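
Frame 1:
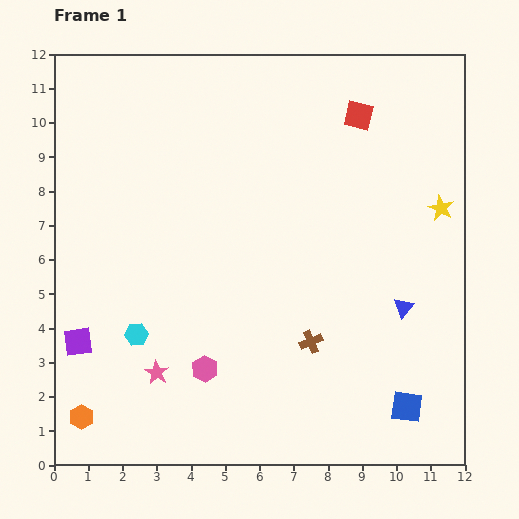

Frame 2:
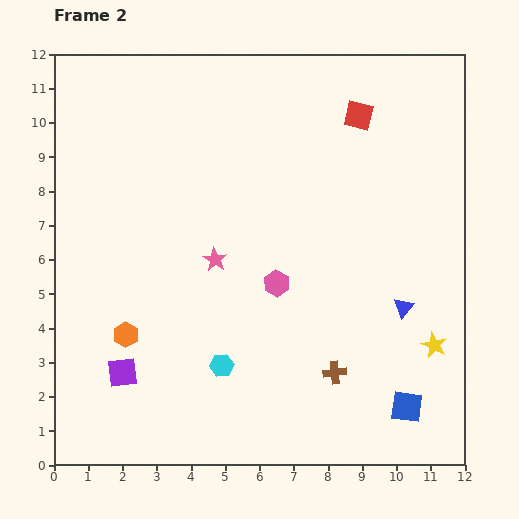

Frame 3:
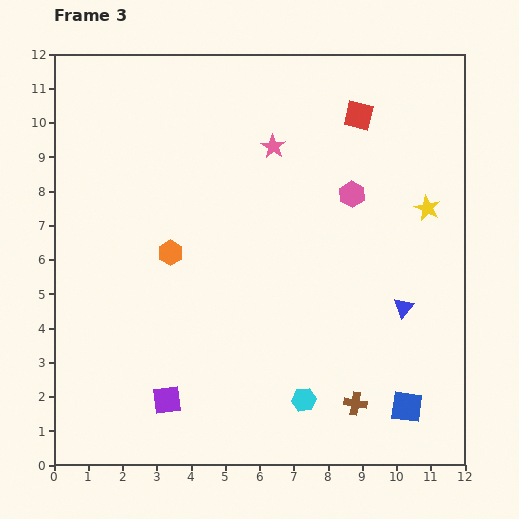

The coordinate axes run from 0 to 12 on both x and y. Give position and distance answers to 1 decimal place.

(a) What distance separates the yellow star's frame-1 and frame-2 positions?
4.0

The yellow star moved from (11.3, 7.5) to (11.1, 3.5), a distance of √(0.2² + 4.0²) ≈ 4.0.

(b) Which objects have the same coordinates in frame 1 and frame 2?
the blue square, the red square, the blue triangle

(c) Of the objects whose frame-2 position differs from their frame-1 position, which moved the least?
the brown cross

(moved 1.1)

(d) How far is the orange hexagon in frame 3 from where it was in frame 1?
5.5

The orange hexagon moved from (0.8, 1.4) to (3.4, 6.2), a distance of √(2.6² + 4.8²) ≈ 5.5.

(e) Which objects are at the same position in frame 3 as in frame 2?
the blue square, the red square, the blue triangle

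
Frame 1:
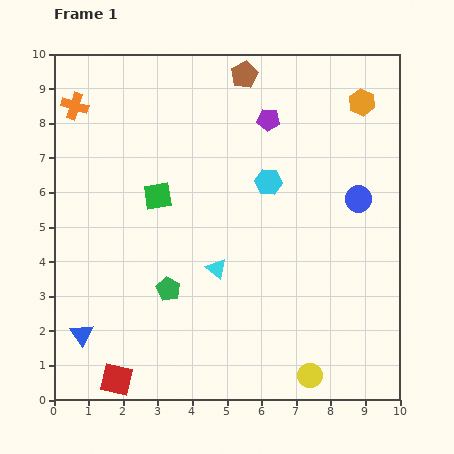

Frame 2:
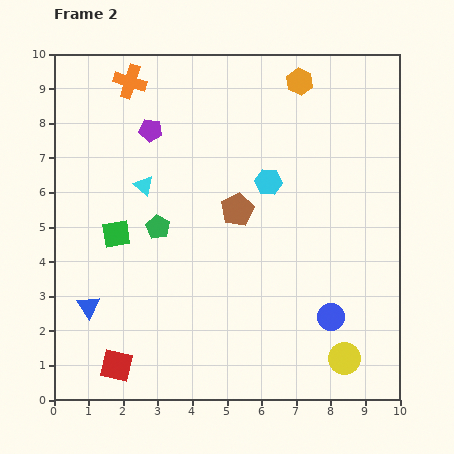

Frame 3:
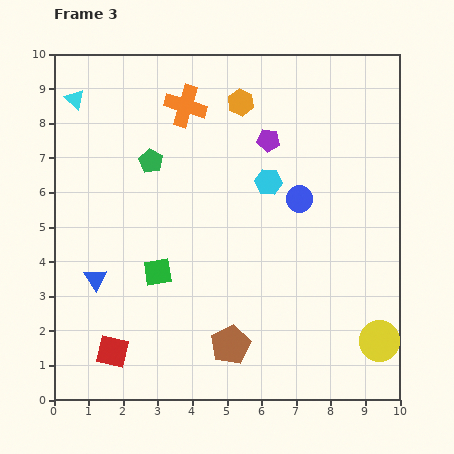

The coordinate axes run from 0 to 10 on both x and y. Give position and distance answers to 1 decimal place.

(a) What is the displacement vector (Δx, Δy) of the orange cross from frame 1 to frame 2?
(1.6, 0.7)

The orange cross was at (0.6, 8.5) in frame 1 and (2.2, 9.2) in frame 2.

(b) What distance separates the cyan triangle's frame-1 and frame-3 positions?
6.4

The cyan triangle moved from (4.7, 3.8) to (0.6, 8.7), a distance of √(4.1² + 4.9²) ≈ 6.4.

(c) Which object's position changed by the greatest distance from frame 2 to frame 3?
the brown pentagon

(moved 3.9; next 3.5)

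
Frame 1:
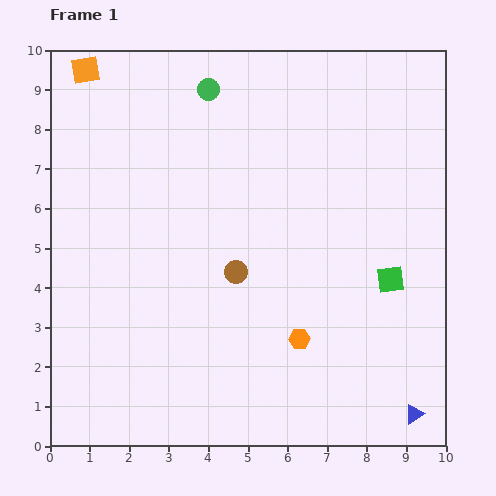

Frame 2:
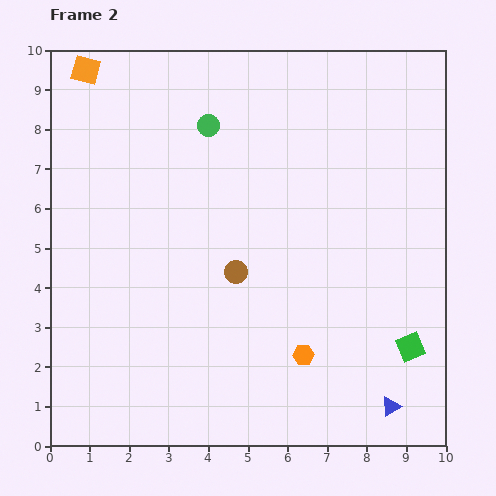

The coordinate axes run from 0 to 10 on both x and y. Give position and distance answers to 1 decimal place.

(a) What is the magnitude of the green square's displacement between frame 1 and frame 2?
1.8

The green square moved from (8.6, 4.2) to (9.1, 2.5), a distance of √(0.5² + 1.7²) ≈ 1.8.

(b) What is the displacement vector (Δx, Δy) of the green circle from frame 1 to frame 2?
(0.0, -0.9)

The green circle was at (4.0, 9.0) in frame 1 and (4.0, 8.1) in frame 2.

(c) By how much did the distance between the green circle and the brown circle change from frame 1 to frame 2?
-0.9

Distance in frame 1: 4.7. Distance in frame 2: 3.8.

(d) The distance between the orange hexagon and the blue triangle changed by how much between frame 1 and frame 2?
-0.9

Distance in frame 1: 3.5. Distance in frame 2: 2.6.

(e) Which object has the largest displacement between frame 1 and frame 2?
the green square

(moved 1.8; next 0.9)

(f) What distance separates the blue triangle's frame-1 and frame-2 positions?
0.6

The blue triangle moved from (9.2, 0.8) to (8.6, 1.0), a distance of √(0.6² + 0.2²) ≈ 0.6.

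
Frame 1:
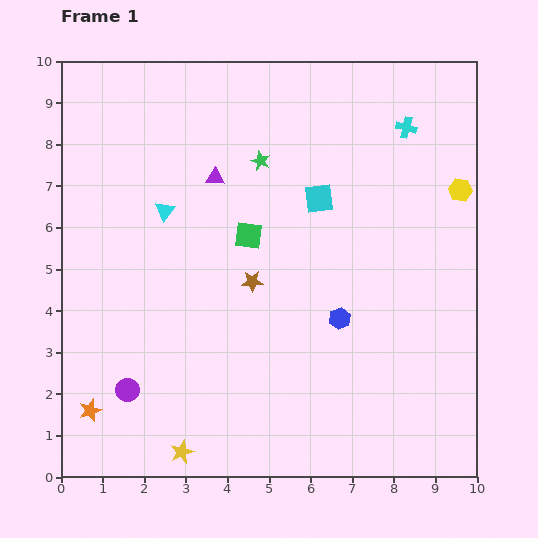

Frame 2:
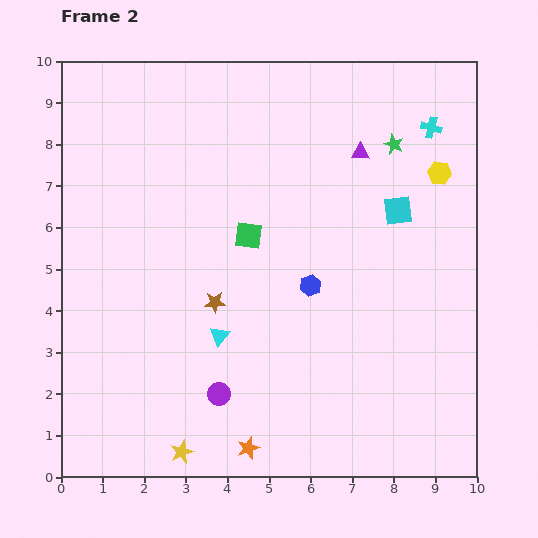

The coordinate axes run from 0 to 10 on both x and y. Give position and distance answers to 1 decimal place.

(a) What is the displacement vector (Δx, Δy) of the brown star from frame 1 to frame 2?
(-0.9, -0.5)

The brown star was at (4.6, 4.7) in frame 1 and (3.7, 4.2) in frame 2.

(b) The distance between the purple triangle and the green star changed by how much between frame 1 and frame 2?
-0.4

Distance in frame 1: 1.2. Distance in frame 2: 0.8.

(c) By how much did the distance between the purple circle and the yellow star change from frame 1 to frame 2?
-0.3

Distance in frame 1: 2.0. Distance in frame 2: 1.7.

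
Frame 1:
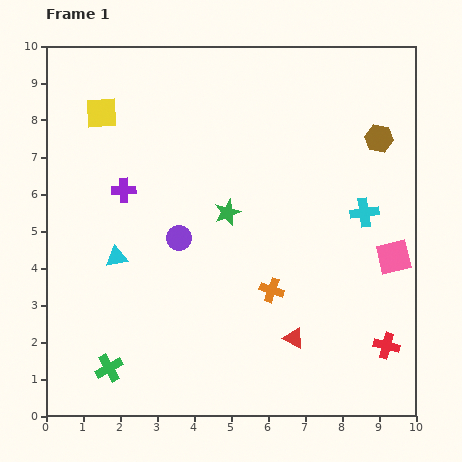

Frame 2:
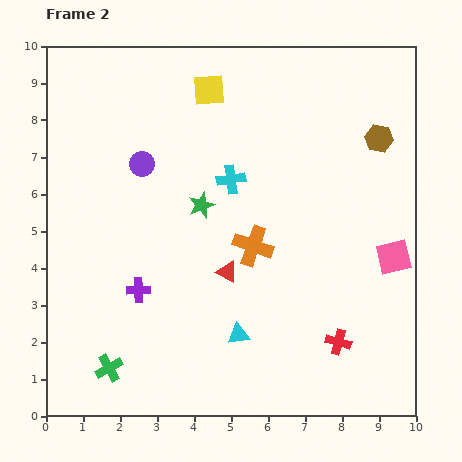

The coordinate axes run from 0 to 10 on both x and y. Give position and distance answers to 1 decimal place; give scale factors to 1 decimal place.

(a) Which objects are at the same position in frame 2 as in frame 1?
the brown hexagon, the green cross, the pink square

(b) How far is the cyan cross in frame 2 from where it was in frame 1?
3.7

The cyan cross moved from (8.6, 5.5) to (5.0, 6.4), a distance of √(3.6² + 0.9²) ≈ 3.7.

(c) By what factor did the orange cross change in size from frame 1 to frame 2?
1.7×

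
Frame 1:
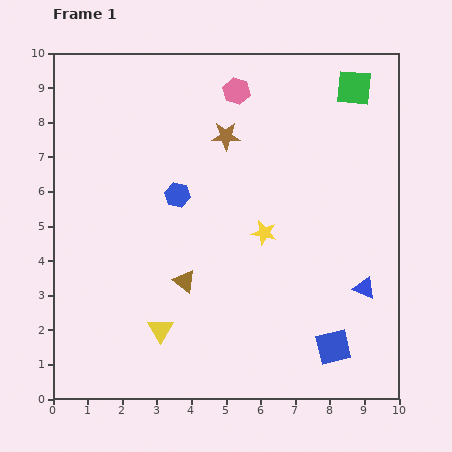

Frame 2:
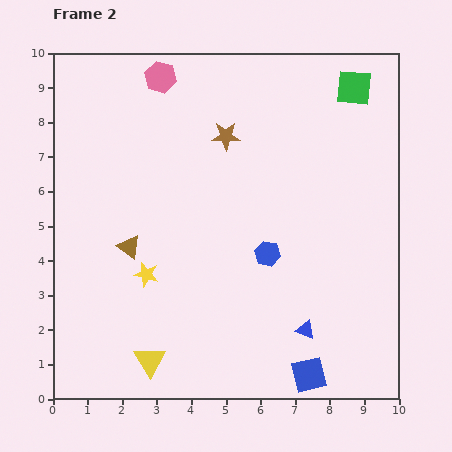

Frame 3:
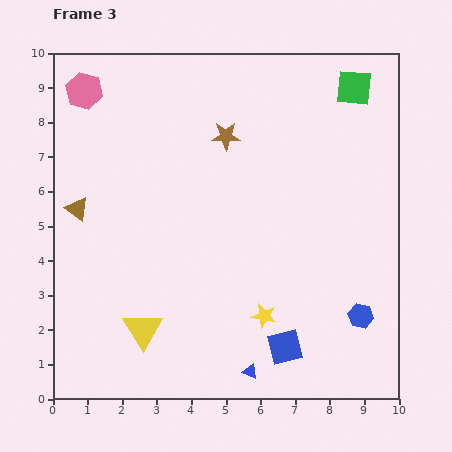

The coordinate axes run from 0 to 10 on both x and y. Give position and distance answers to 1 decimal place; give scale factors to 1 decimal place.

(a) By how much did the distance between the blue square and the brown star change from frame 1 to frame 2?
+0.5

Distance in frame 1: 6.8. Distance in frame 2: 7.3.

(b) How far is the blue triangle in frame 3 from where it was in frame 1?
4.1

The blue triangle moved from (9.0, 3.2) to (5.7, 0.8), a distance of √(3.3² + 2.4²) ≈ 4.1.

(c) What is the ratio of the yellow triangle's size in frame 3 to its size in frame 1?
1.5×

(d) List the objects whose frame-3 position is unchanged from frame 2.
the green square, the brown star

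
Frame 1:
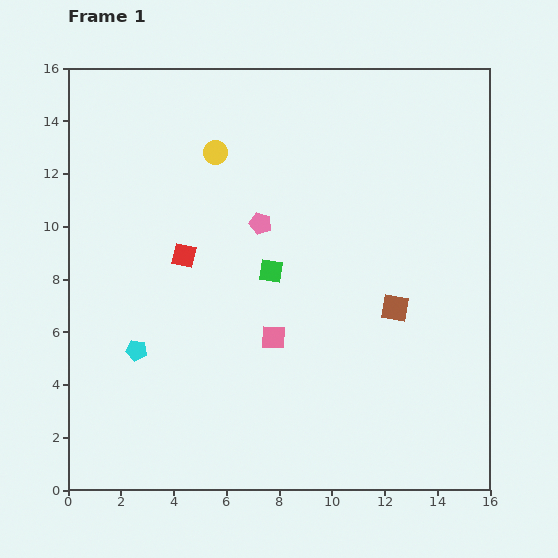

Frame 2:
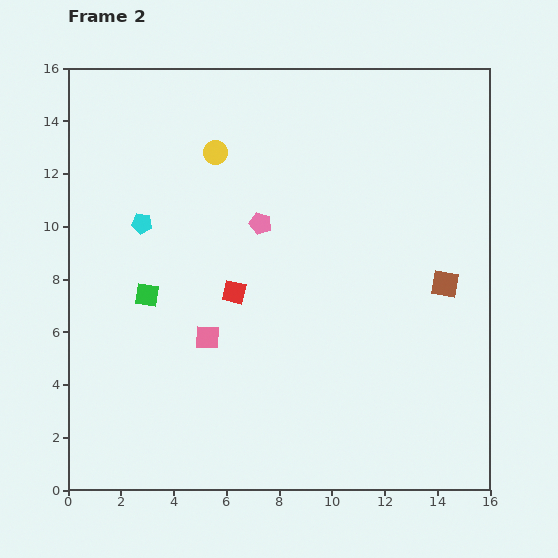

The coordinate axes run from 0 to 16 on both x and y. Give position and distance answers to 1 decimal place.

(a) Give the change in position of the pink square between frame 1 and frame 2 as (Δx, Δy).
(-2.5, 0.0)

The pink square was at (7.8, 5.8) in frame 1 and (5.3, 5.8) in frame 2.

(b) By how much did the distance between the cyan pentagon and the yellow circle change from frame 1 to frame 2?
-4.2

Distance in frame 1: 8.1. Distance in frame 2: 3.9.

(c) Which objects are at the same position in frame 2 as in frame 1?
the yellow circle, the pink pentagon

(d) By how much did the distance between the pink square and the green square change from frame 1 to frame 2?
+0.3

Distance in frame 1: 2.5. Distance in frame 2: 2.8.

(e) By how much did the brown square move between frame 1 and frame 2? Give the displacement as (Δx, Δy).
(1.9, 0.9)

The brown square was at (12.4, 6.9) in frame 1 and (14.3, 7.8) in frame 2.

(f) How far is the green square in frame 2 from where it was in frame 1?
4.8

The green square moved from (7.7, 8.3) to (3.0, 7.4), a distance of √(4.7² + 0.9²) ≈ 4.8.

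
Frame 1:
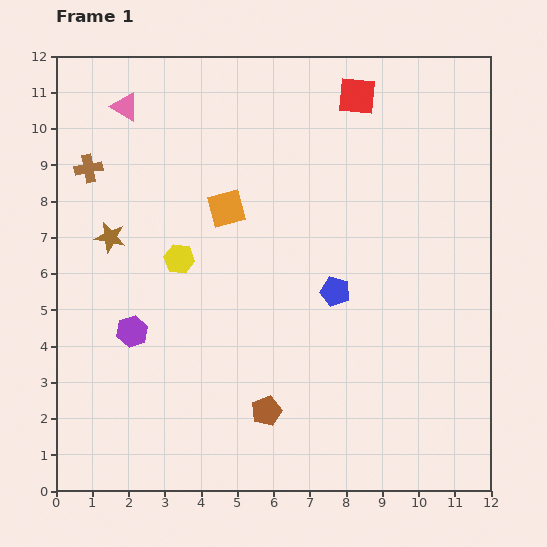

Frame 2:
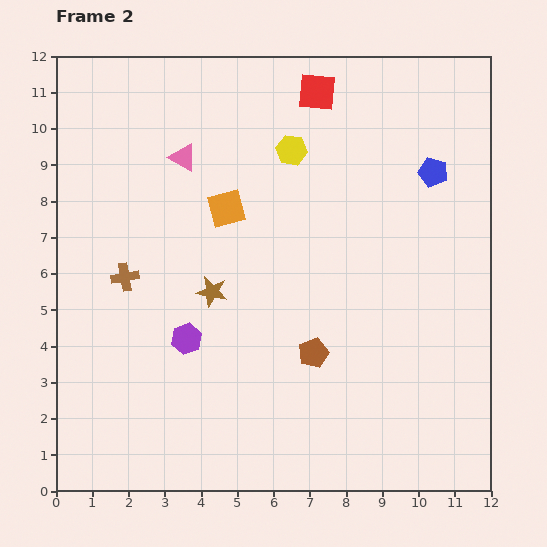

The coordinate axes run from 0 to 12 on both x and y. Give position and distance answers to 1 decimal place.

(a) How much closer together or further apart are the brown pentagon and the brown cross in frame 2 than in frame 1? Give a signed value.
-2.7

Distance in frame 1: 8.3. Distance in frame 2: 5.6.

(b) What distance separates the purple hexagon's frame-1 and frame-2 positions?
1.5

The purple hexagon moved from (2.1, 4.4) to (3.6, 4.2), a distance of √(1.5² + 0.2²) ≈ 1.5.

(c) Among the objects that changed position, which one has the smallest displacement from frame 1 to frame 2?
the red square

(moved 1.1)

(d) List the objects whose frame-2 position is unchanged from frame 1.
the orange square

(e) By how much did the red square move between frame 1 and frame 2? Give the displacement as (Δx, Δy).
(-1.1, 0.1)

The red square was at (8.3, 10.9) in frame 1 and (7.2, 11.0) in frame 2.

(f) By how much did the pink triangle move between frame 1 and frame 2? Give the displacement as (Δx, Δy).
(1.6, -1.4)

The pink triangle was at (1.9, 10.6) in frame 1 and (3.5, 9.2) in frame 2.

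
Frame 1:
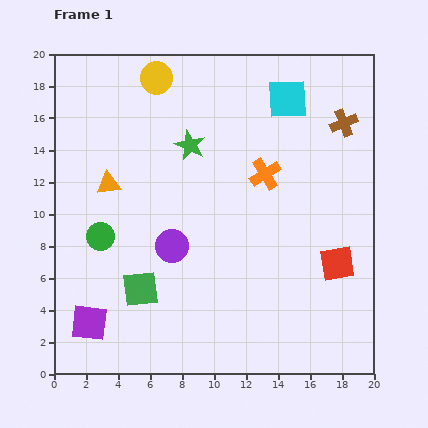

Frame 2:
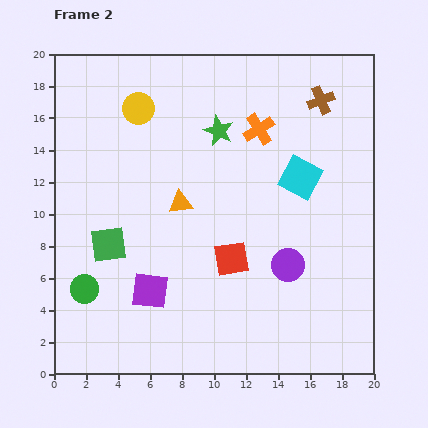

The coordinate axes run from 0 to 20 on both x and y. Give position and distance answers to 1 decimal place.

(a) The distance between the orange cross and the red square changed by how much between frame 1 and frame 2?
+1.1

Distance in frame 1: 7.2. Distance in frame 2: 8.3.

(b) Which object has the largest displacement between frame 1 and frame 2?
the purple circle

(moved 7.3; next 6.6)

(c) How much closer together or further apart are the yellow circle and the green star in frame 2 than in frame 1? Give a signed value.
+0.5

Distance in frame 1: 4.7. Distance in frame 2: 5.2.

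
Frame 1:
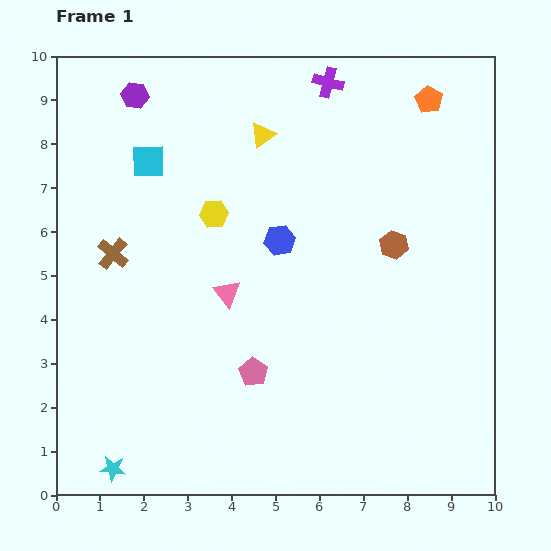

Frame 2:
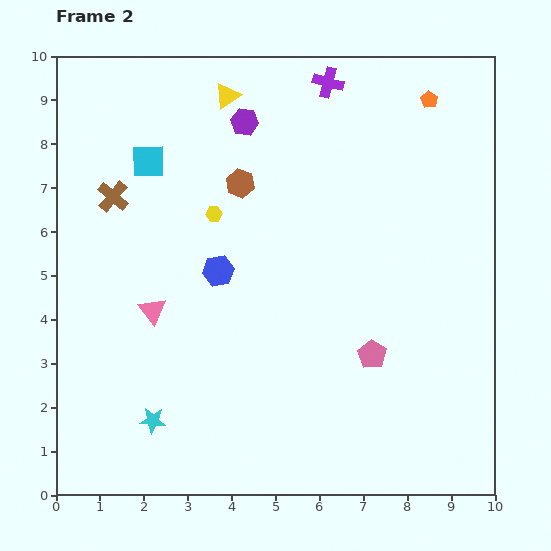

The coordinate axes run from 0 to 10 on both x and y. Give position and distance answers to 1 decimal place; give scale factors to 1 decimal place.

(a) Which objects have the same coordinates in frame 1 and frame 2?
the yellow hexagon, the orange pentagon, the cyan square, the purple cross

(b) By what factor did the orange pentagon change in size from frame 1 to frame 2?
0.6×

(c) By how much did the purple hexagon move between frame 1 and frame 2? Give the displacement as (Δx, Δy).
(2.5, -0.6)

The purple hexagon was at (1.8, 9.1) in frame 1 and (4.3, 8.5) in frame 2.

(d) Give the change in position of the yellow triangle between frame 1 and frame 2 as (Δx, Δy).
(-0.8, 0.9)

The yellow triangle was at (4.7, 8.2) in frame 1 and (3.9, 9.1) in frame 2.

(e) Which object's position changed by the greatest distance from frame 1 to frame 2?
the brown hexagon

(moved 3.8; next 2.7)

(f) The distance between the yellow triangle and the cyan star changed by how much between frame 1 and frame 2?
-0.7

Distance in frame 1: 8.3. Distance in frame 2: 7.6.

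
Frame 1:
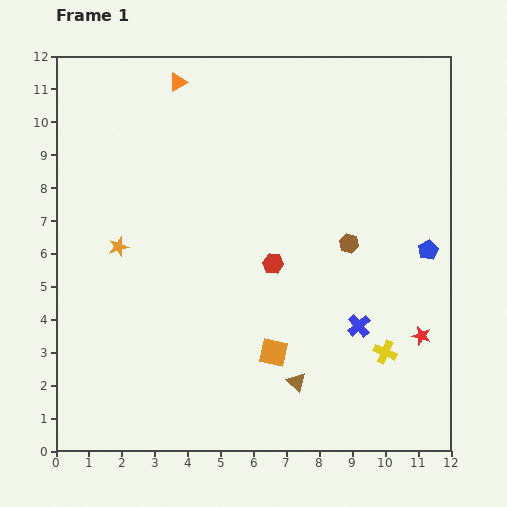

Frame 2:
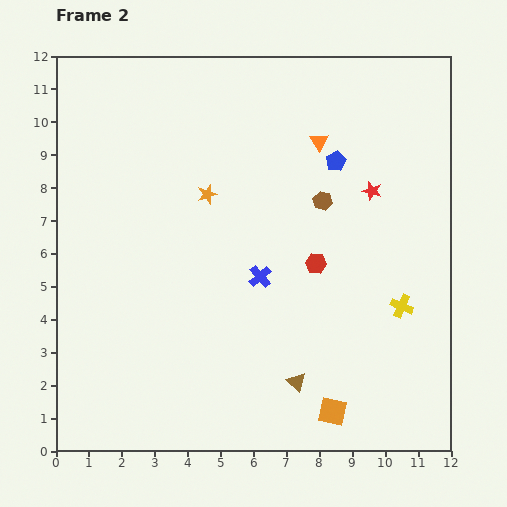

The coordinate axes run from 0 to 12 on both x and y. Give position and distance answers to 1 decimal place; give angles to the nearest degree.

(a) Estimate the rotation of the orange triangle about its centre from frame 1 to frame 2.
32° counter-clockwise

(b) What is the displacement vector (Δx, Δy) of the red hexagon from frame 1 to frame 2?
(1.3, 0.0)

The red hexagon was at (6.6, 5.7) in frame 1 and (7.9, 5.7) in frame 2.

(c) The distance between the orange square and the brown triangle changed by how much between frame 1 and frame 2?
+0.3

Distance in frame 1: 1.1. Distance in frame 2: 1.4.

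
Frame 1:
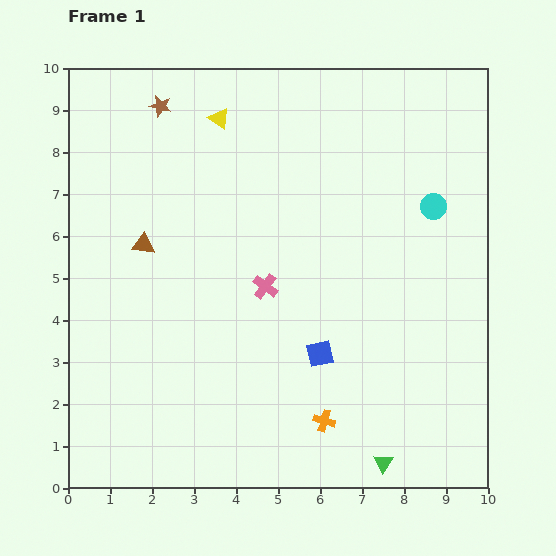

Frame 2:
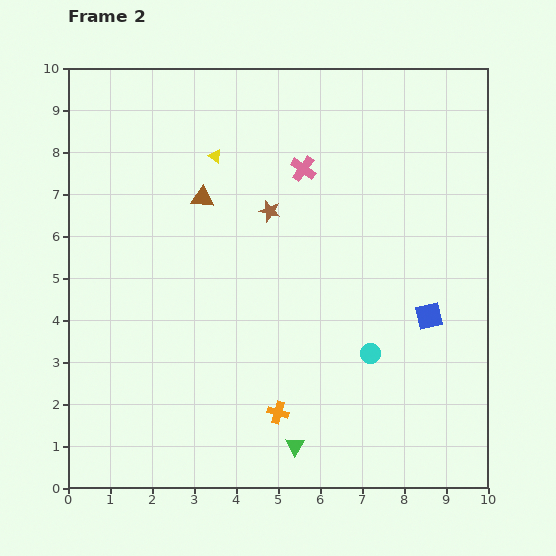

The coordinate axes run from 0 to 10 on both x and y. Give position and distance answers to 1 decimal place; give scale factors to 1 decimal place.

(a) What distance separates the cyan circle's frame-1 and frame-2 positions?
3.8

The cyan circle moved from (8.7, 6.7) to (7.2, 3.2), a distance of √(1.5² + 3.5²) ≈ 3.8.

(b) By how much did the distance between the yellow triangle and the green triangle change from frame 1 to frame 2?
-1.9

Distance in frame 1: 9.1. Distance in frame 2: 7.2.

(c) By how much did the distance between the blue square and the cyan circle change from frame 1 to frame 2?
-2.7

Distance in frame 1: 4.4. Distance in frame 2: 1.7.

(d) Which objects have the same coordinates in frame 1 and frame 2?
none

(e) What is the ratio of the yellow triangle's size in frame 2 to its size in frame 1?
0.6×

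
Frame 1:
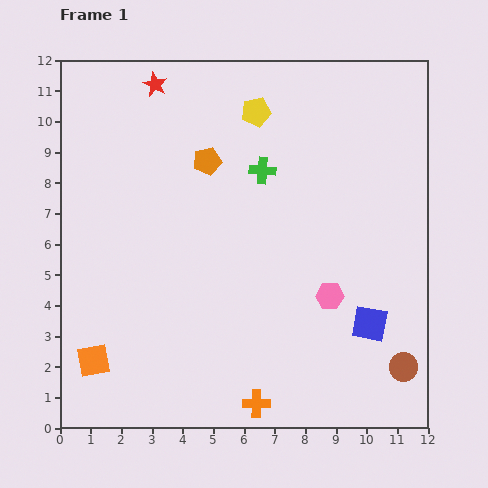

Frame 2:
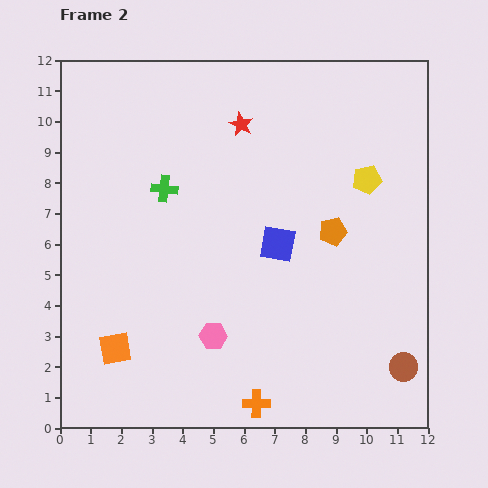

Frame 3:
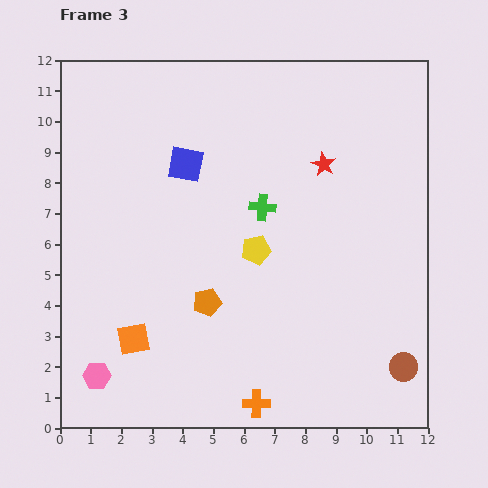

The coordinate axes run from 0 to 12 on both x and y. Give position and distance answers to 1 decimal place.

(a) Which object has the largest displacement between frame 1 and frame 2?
the orange pentagon

(moved 4.7; next 4.2)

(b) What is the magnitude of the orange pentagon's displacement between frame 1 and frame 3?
4.6

The orange pentagon moved from (4.8, 8.7) to (4.8, 4.1), a distance of √(0.0² + 4.6²) ≈ 4.6.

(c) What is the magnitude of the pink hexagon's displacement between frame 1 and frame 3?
8.0

The pink hexagon moved from (8.8, 4.3) to (1.2, 1.7), a distance of √(7.6² + 2.6²) ≈ 8.0.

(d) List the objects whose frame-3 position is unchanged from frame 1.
the brown circle, the orange cross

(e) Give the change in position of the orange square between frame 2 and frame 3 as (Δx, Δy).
(0.6, 0.3)

The orange square was at (1.8, 2.6) in frame 2 and (2.4, 2.9) in frame 3.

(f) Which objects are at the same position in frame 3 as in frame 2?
the brown circle, the orange cross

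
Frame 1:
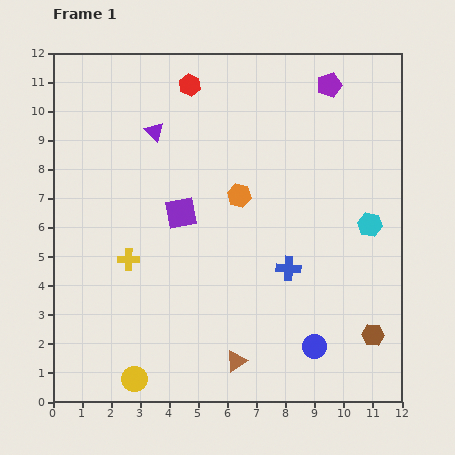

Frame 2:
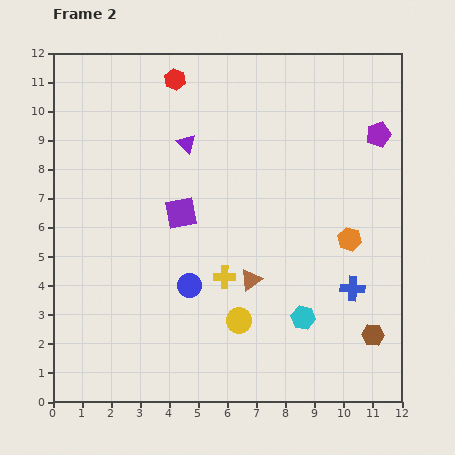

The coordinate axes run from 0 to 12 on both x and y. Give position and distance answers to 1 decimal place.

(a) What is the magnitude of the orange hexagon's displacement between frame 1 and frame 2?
4.1

The orange hexagon moved from (6.4, 7.1) to (10.2, 5.6), a distance of √(3.8² + 1.5²) ≈ 4.1.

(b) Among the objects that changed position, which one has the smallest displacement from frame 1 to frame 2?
the red hexagon

(moved 0.5)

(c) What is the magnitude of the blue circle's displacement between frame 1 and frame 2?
4.8

The blue circle moved from (9.0, 1.9) to (4.7, 4.0), a distance of √(4.3² + 2.1²) ≈ 4.8.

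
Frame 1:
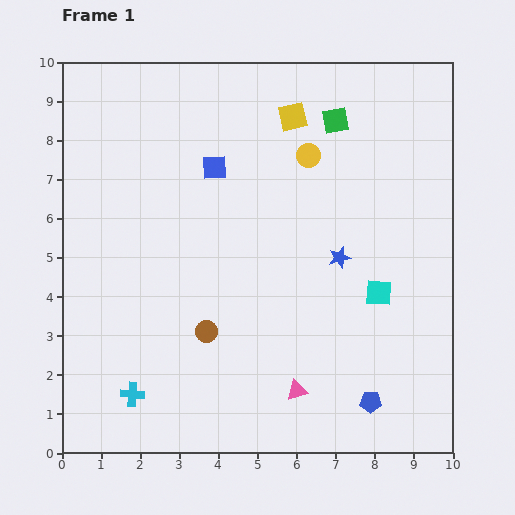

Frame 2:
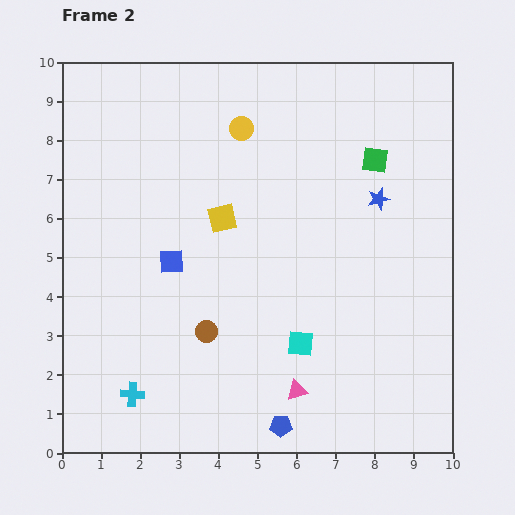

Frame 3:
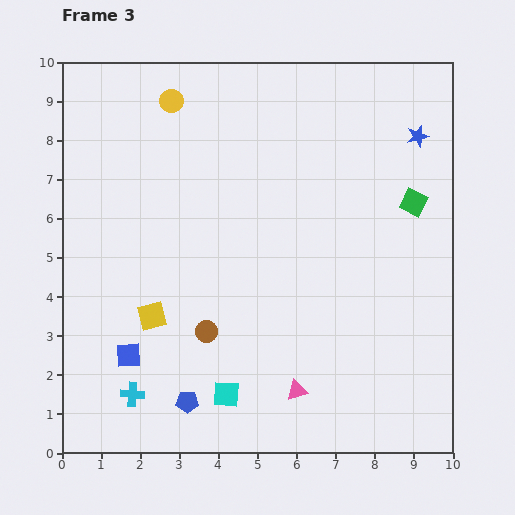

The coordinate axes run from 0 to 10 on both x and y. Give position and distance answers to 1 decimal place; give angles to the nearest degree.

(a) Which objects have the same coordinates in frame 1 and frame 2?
the brown circle, the cyan cross, the pink triangle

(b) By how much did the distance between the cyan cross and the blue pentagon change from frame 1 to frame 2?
-2.2

Distance in frame 1: 6.1. Distance in frame 2: 3.9.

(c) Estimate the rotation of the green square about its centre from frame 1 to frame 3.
36° clockwise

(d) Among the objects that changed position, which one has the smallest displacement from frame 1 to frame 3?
the green square

(moved 2.9)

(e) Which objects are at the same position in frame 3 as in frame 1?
the brown circle, the cyan cross, the pink triangle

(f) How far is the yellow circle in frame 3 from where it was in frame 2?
1.9

The yellow circle moved from (4.6, 8.3) to (2.8, 9.0), a distance of √(1.8² + 0.7²) ≈ 1.9.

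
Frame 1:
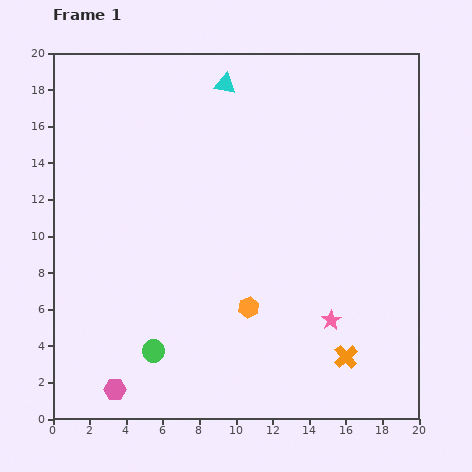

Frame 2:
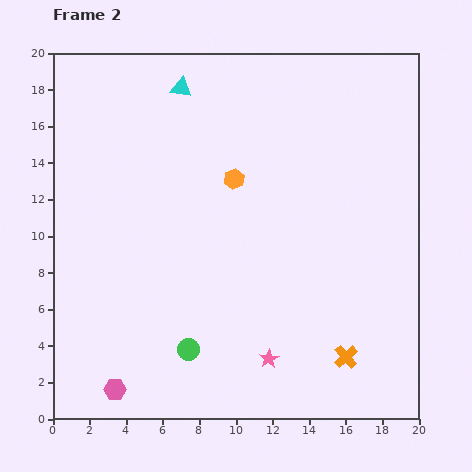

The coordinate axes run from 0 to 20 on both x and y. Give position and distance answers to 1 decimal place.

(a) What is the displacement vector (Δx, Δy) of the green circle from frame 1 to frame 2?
(1.9, 0.1)

The green circle was at (5.5, 3.7) in frame 1 and (7.4, 3.8) in frame 2.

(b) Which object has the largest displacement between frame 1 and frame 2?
the orange hexagon

(moved 7.0; next 4.0)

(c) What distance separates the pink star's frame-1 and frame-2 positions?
4.0

The pink star moved from (15.2, 5.4) to (11.8, 3.3), a distance of √(3.4² + 2.1²) ≈ 4.0.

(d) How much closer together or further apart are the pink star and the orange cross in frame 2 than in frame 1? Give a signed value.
+2.0

Distance in frame 1: 2.2. Distance in frame 2: 4.2.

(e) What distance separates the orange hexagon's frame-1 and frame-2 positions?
7.0

The orange hexagon moved from (10.7, 6.1) to (9.9, 13.1), a distance of √(0.8² + 7.0²) ≈ 7.0.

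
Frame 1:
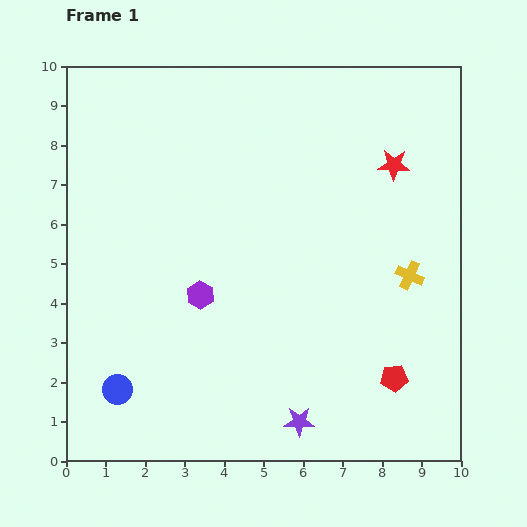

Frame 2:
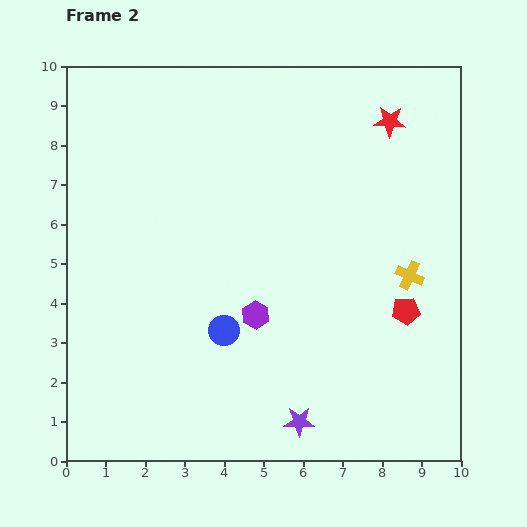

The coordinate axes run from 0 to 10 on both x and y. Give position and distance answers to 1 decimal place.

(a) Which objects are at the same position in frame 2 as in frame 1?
the purple star, the yellow cross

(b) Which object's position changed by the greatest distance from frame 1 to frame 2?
the blue circle

(moved 3.1; next 1.7)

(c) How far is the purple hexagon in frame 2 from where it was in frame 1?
1.5

The purple hexagon moved from (3.4, 4.2) to (4.8, 3.7), a distance of √(1.4² + 0.5²) ≈ 1.5.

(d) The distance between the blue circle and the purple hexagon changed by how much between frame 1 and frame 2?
-2.3

Distance in frame 1: 3.2. Distance in frame 2: 0.9.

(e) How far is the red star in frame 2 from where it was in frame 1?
1.1

The red star moved from (8.3, 7.5) to (8.2, 8.6), a distance of √(0.1² + 1.1²) ≈ 1.1.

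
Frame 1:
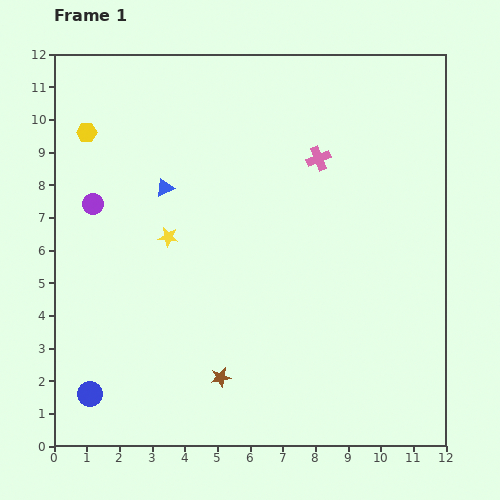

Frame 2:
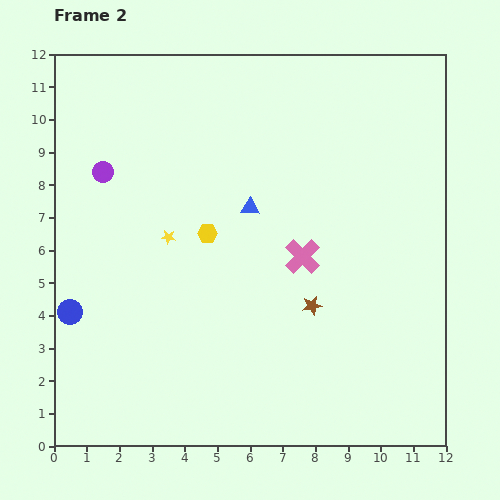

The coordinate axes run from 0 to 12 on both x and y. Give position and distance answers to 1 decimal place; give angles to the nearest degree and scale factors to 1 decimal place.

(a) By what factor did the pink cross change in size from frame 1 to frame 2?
1.5×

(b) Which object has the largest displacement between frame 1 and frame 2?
the yellow hexagon

(moved 4.8; next 3.6)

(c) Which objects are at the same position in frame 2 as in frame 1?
the yellow star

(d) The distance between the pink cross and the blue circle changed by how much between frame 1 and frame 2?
-2.7

Distance in frame 1: 10.0. Distance in frame 2: 7.3.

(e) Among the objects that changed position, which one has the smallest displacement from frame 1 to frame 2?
the purple circle

(moved 1.0)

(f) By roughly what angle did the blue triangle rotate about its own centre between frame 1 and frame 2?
27° clockwise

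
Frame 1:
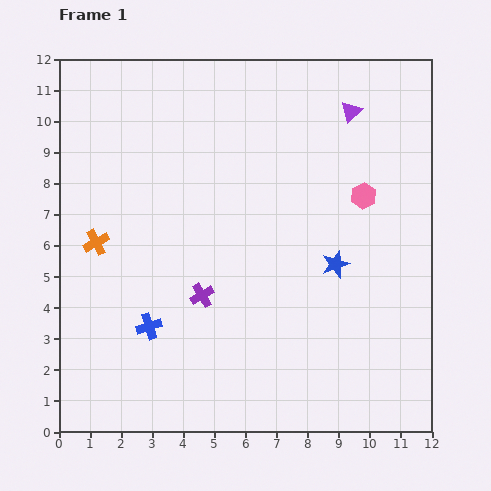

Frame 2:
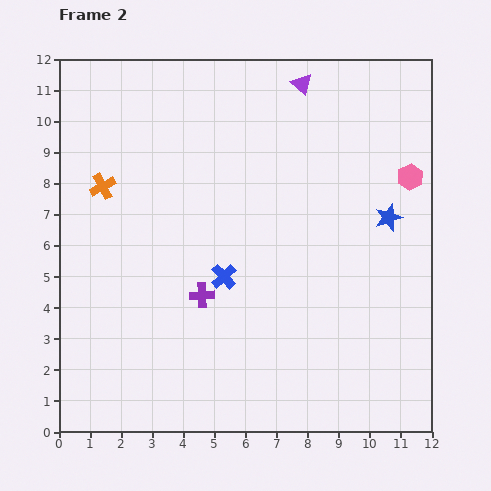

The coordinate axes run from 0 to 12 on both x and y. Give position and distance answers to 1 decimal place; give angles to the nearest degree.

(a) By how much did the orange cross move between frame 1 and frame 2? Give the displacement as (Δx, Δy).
(0.2, 1.8)

The orange cross was at (1.2, 6.1) in frame 1 and (1.4, 7.9) in frame 2.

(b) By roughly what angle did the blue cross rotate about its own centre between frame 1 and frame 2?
24° counter-clockwise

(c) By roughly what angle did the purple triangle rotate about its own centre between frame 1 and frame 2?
33° counter-clockwise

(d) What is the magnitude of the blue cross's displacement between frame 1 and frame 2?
2.9

The blue cross moved from (2.9, 3.4) to (5.3, 5.0), a distance of √(2.4² + 1.6²) ≈ 2.9.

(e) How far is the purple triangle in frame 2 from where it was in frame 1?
1.8

The purple triangle moved from (9.4, 10.3) to (7.8, 11.2), a distance of √(1.6² + 0.9²) ≈ 1.8.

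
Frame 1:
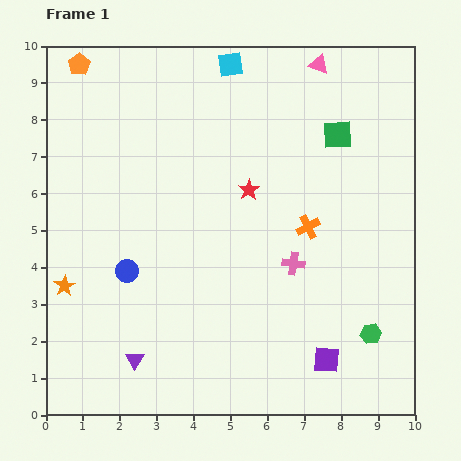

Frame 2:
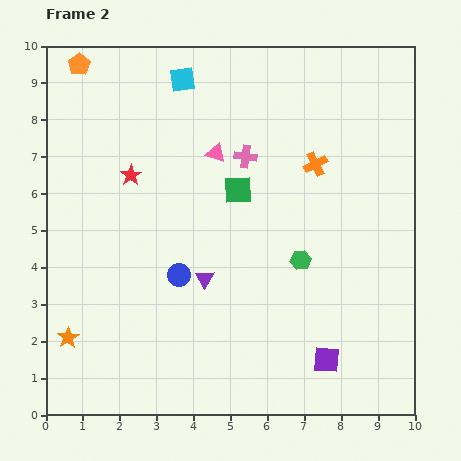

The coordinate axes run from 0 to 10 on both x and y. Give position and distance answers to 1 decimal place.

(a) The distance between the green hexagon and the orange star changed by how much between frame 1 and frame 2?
-1.8

Distance in frame 1: 8.4. Distance in frame 2: 6.6.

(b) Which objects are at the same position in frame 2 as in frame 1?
the purple square, the orange pentagon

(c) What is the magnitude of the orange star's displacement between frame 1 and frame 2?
1.4

The orange star moved from (0.5, 3.5) to (0.6, 2.1), a distance of √(0.1² + 1.4²) ≈ 1.4.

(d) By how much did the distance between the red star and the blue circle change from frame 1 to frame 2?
-1.0

Distance in frame 1: 4.0. Distance in frame 2: 3.0.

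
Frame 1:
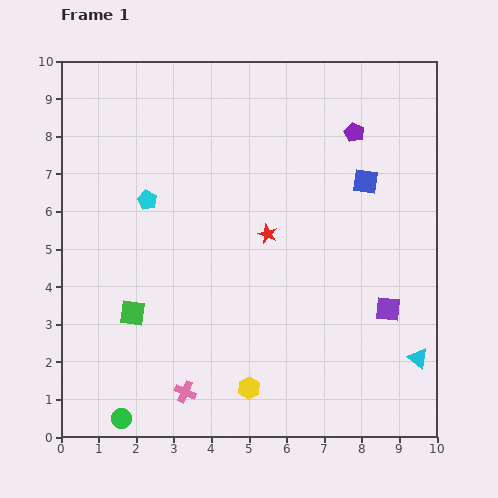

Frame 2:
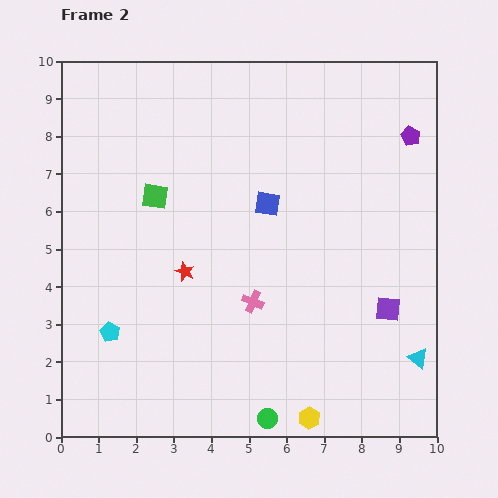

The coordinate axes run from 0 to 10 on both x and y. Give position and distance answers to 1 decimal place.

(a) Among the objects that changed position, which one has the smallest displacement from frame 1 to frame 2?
the purple pentagon

(moved 1.5)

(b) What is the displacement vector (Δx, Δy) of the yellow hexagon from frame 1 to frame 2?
(1.6, -0.8)

The yellow hexagon was at (5.0, 1.3) in frame 1 and (6.6, 0.5) in frame 2.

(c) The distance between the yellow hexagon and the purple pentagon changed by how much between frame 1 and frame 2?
+0.6

Distance in frame 1: 7.4. Distance in frame 2: 8.0.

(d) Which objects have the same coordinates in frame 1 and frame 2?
the cyan triangle, the purple square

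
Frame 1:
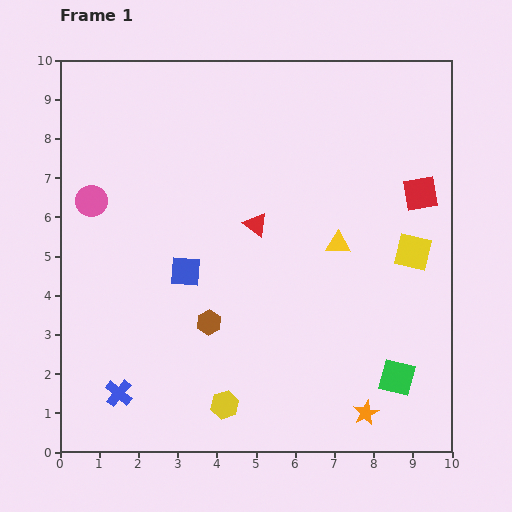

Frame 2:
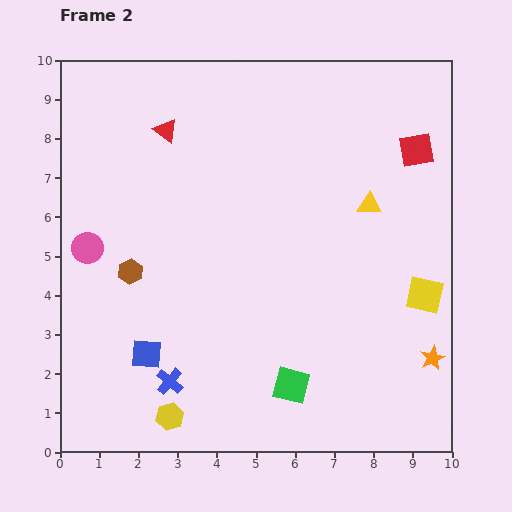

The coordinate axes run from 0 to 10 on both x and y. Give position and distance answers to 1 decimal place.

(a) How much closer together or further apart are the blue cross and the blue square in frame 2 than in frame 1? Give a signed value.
-2.6

Distance in frame 1: 3.5. Distance in frame 2: 0.9.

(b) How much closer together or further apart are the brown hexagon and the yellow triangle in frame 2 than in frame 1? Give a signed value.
+2.4

Distance in frame 1: 3.9. Distance in frame 2: 6.3.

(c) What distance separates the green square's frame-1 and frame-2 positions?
2.7

The green square moved from (8.6, 1.9) to (5.9, 1.7), a distance of √(2.7² + 0.2²) ≈ 2.7.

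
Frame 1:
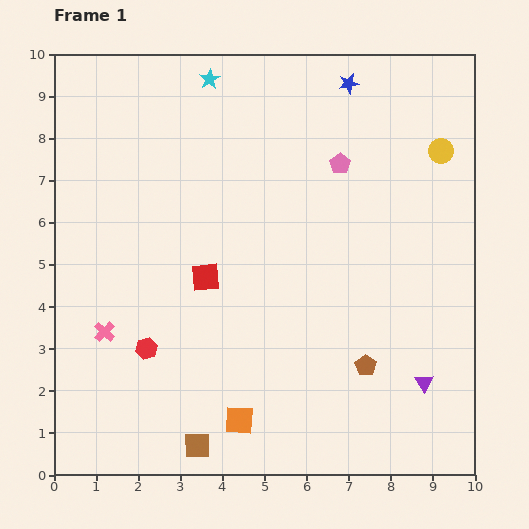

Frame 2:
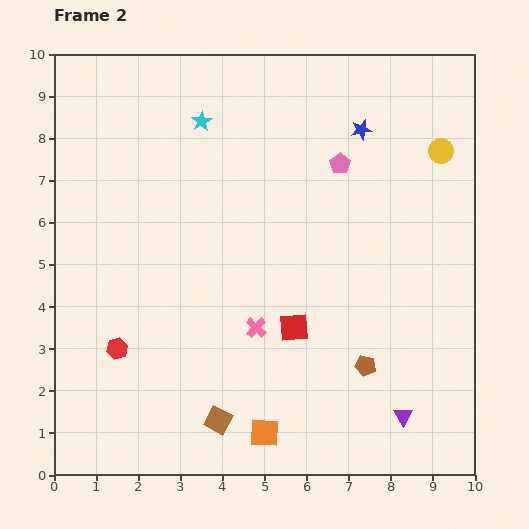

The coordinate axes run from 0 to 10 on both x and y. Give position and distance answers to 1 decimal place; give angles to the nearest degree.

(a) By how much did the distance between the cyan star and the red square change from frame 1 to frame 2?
+0.7

Distance in frame 1: 4.7. Distance in frame 2: 5.4.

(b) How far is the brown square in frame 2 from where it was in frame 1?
0.8

The brown square moved from (3.4, 0.7) to (3.9, 1.3), a distance of √(0.5² + 0.6²) ≈ 0.8.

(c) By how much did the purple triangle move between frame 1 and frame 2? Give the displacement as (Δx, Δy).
(-0.5, -0.8)

The purple triangle was at (8.8, 2.2) in frame 1 and (8.3, 1.4) in frame 2.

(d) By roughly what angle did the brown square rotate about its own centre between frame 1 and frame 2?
29° clockwise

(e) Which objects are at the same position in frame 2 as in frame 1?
the yellow circle, the pink pentagon, the brown pentagon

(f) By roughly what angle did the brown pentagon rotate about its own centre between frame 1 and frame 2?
23° counter-clockwise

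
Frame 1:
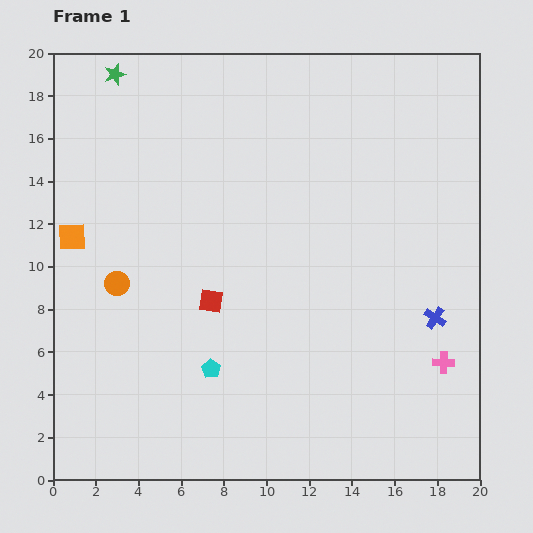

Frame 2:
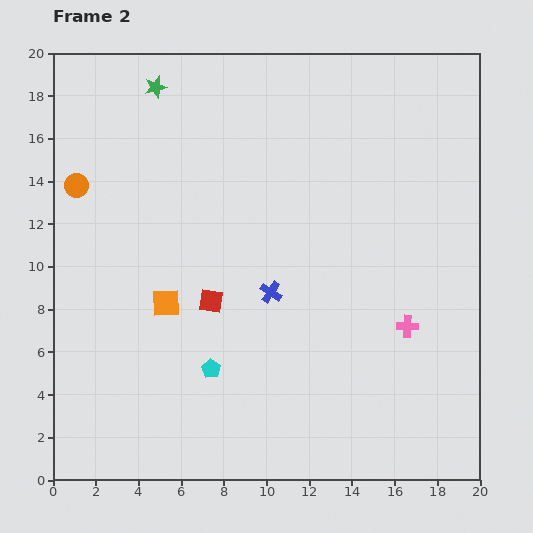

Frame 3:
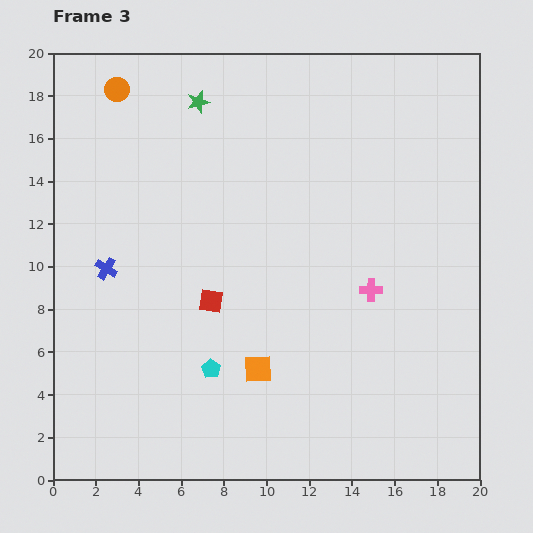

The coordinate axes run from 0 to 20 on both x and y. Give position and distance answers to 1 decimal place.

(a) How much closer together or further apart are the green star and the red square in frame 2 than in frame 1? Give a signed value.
-1.2

Distance in frame 1: 11.5. Distance in frame 2: 10.3.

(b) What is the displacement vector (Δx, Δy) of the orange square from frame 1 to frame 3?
(8.7, -6.2)

The orange square was at (0.9, 11.4) in frame 1 and (9.6, 5.2) in frame 3.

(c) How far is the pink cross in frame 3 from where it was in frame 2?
2.4

The pink cross moved from (16.6, 7.2) to (14.9, 8.9), a distance of √(1.7² + 1.7²) ≈ 2.4.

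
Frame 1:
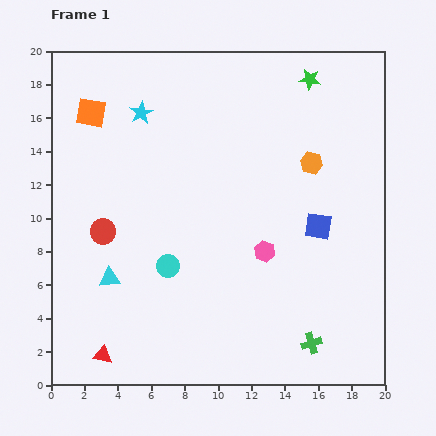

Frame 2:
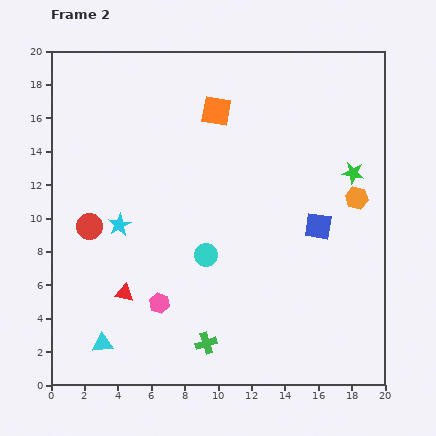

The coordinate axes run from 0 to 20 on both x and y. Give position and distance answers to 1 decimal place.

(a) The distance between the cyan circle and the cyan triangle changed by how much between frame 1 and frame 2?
+4.6

Distance in frame 1: 3.6. Distance in frame 2: 8.2.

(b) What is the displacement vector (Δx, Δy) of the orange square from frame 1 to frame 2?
(7.5, 0.1)

The orange square was at (2.4, 16.3) in frame 1 and (9.9, 16.4) in frame 2.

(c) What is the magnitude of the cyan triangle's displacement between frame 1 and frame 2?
3.9

The cyan triangle moved from (3.5, 6.4) to (3.1, 2.5), a distance of √(0.4² + 3.9²) ≈ 3.9.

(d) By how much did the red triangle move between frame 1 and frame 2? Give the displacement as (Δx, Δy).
(1.3, 3.7)

The red triangle was at (3.1, 1.8) in frame 1 and (4.4, 5.5) in frame 2.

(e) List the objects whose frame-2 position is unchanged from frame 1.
the blue square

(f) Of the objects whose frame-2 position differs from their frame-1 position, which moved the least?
the red circle

(moved 0.9)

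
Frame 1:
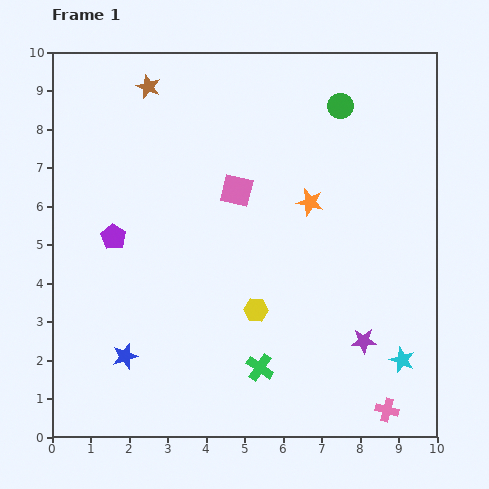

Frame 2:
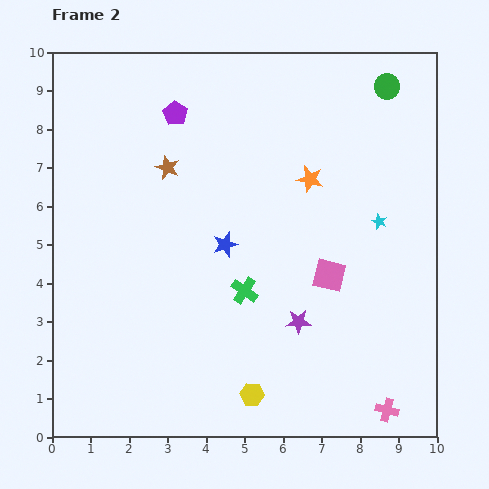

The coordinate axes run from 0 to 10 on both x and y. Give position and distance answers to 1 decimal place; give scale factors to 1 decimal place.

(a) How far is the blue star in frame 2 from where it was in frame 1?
3.9

The blue star moved from (1.9, 2.1) to (4.5, 5.0), a distance of √(2.6² + 2.9²) ≈ 3.9.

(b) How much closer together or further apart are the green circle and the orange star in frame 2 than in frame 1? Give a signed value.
+0.5

Distance in frame 1: 2.6. Distance in frame 2: 3.1.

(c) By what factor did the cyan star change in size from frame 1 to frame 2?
0.6×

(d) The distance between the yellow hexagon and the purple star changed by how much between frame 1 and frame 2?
-0.7

Distance in frame 1: 2.9. Distance in frame 2: 2.2.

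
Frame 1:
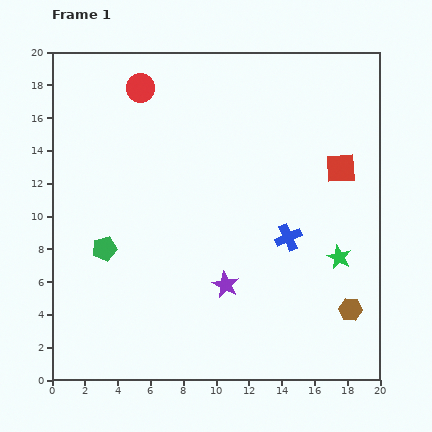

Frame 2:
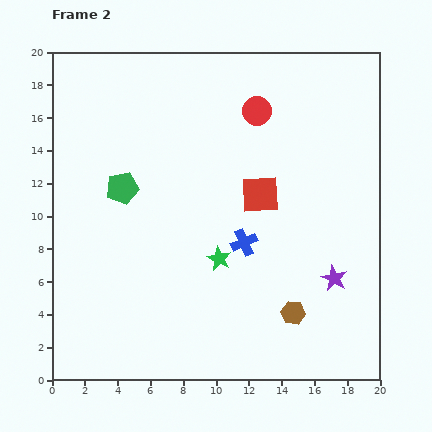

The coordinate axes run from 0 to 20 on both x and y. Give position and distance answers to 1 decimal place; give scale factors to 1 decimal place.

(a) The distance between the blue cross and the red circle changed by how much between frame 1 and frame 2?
-4.8

Distance in frame 1: 12.8. Distance in frame 2: 8.0.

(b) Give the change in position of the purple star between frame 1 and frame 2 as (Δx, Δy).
(6.6, 0.4)

The purple star was at (10.6, 5.8) in frame 1 and (17.2, 6.2) in frame 2.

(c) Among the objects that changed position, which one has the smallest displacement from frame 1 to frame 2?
the blue cross

(moved 2.7)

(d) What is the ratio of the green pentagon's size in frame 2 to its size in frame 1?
1.3×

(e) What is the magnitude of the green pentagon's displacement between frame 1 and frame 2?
3.9

The green pentagon moved from (3.2, 8.0) to (4.3, 11.7), a distance of √(1.1² + 3.7²) ≈ 3.9.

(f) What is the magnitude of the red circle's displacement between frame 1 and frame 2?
7.2

The red circle moved from (5.4, 17.8) to (12.5, 16.4), a distance of √(7.1² + 1.4²) ≈ 7.2.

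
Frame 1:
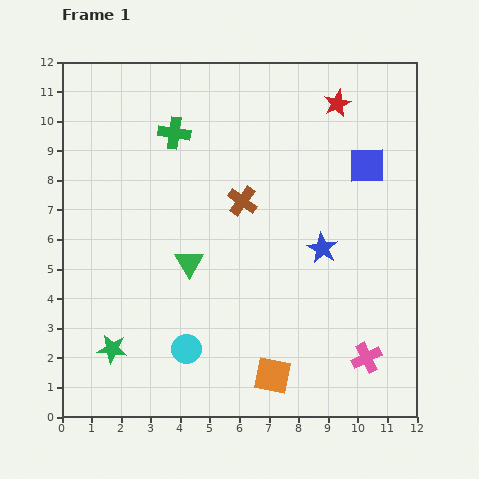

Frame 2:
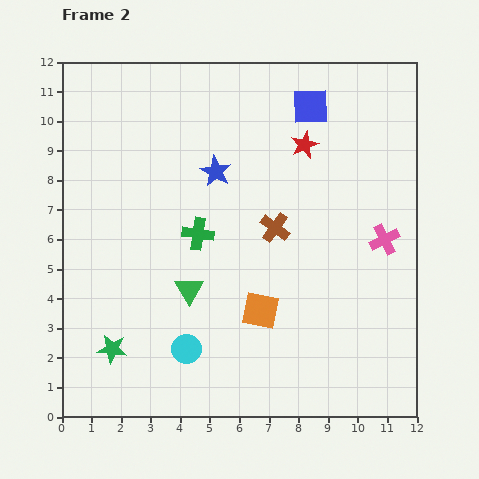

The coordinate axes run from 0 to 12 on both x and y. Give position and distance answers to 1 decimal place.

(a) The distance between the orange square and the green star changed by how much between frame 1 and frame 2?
-0.3

Distance in frame 1: 5.5. Distance in frame 2: 5.2.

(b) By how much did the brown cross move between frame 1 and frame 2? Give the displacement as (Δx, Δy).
(1.1, -0.9)

The brown cross was at (6.1, 7.3) in frame 1 and (7.2, 6.4) in frame 2.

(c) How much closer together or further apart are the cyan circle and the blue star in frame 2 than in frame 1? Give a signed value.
+0.4

Distance in frame 1: 5.7. Distance in frame 2: 6.1.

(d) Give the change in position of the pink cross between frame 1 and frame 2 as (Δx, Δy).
(0.6, 4.0)

The pink cross was at (10.3, 2.0) in frame 1 and (10.9, 6.0) in frame 2.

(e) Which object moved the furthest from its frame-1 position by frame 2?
the blue star

(moved 4.4; next 4.0)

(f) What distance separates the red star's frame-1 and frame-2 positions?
1.8

The red star moved from (9.3, 10.6) to (8.2, 9.2), a distance of √(1.1² + 1.4²) ≈ 1.8.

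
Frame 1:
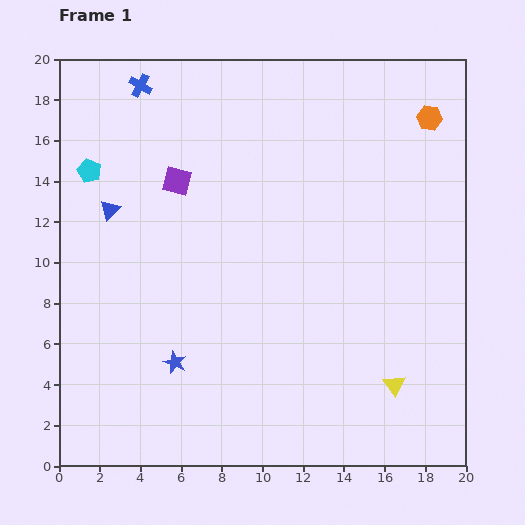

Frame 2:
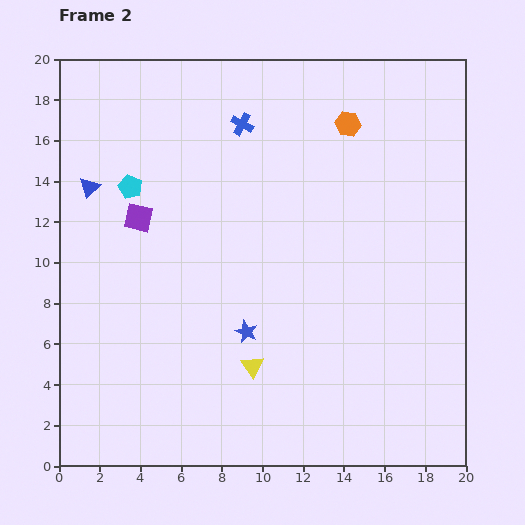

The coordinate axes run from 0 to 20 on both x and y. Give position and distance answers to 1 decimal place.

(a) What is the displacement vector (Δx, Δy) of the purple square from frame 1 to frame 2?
(-1.9, -1.8)

The purple square was at (5.8, 14.0) in frame 1 and (3.9, 12.2) in frame 2.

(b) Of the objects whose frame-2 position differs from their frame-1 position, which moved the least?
the blue triangle

(moved 1.5)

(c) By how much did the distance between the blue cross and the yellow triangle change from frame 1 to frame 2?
-7.4

Distance in frame 1: 19.3. Distance in frame 2: 11.9.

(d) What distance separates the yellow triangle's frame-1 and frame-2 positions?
7.1

The yellow triangle moved from (16.5, 4.0) to (9.5, 4.9), a distance of √(7.0² + 0.9²) ≈ 7.1.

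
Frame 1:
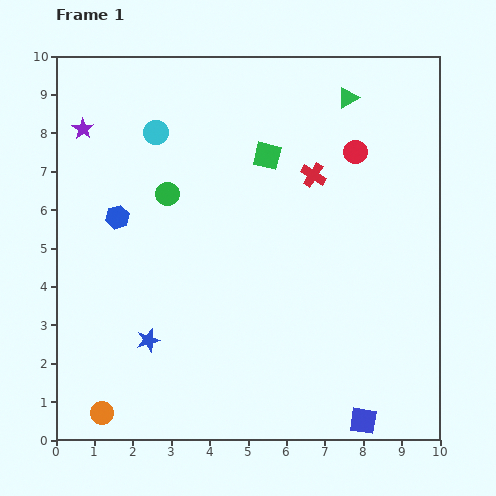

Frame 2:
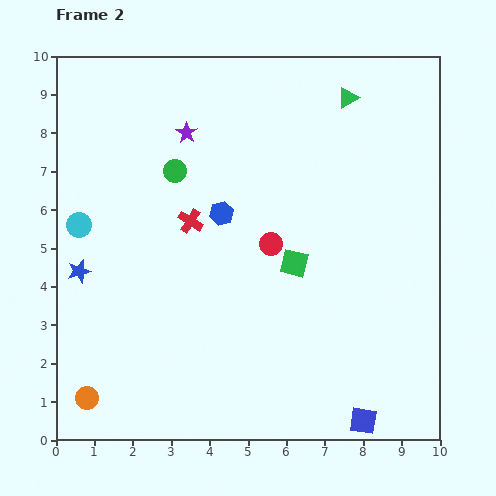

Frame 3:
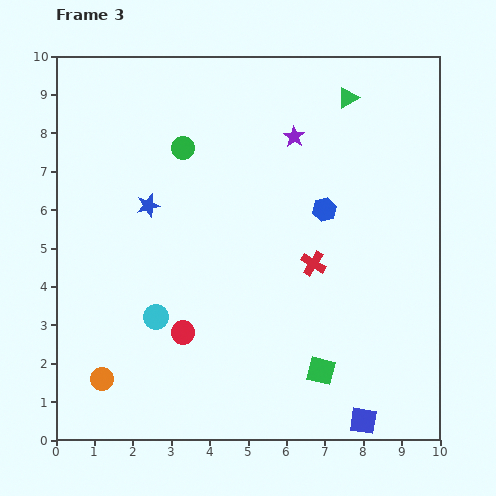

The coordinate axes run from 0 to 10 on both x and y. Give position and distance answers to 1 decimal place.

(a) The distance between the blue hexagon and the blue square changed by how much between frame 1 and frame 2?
-1.8

Distance in frame 1: 8.3. Distance in frame 2: 6.5.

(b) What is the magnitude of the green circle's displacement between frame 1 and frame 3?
1.3

The green circle moved from (2.9, 6.4) to (3.3, 7.6), a distance of √(0.4² + 1.2²) ≈ 1.3.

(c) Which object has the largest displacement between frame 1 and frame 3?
the red circle

(moved 6.5; next 5.8)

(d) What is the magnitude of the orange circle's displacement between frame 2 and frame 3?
0.6

The orange circle moved from (0.8, 1.1) to (1.2, 1.6), a distance of √(0.4² + 0.5²) ≈ 0.6.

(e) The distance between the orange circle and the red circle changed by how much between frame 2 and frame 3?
-3.8

Distance in frame 2: 6.2. Distance in frame 3: 2.4.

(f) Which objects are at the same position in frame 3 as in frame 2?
the blue square, the green triangle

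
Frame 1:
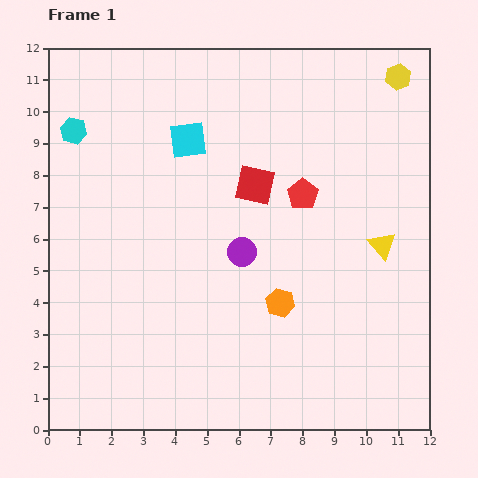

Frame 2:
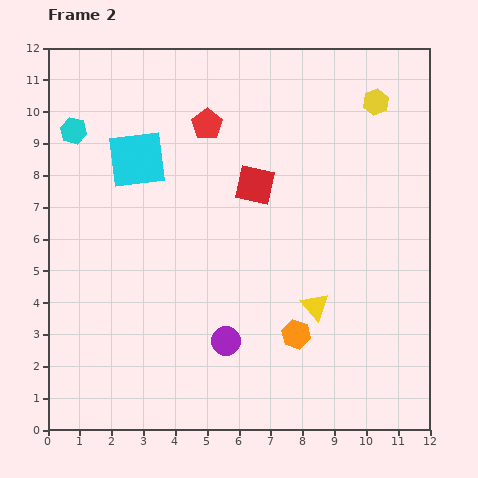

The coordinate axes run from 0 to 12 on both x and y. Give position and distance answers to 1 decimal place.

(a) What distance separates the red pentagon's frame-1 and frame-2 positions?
3.7

The red pentagon moved from (8.0, 7.4) to (5.0, 9.6), a distance of √(3.0² + 2.2²) ≈ 3.7.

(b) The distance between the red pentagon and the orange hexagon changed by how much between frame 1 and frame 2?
+3.7

Distance in frame 1: 3.5. Distance in frame 2: 7.2.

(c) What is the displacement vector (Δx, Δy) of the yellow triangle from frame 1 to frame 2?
(-2.1, -1.9)

The yellow triangle was at (10.5, 5.8) in frame 1 and (8.4, 3.9) in frame 2.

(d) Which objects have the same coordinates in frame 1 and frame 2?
the red square, the cyan hexagon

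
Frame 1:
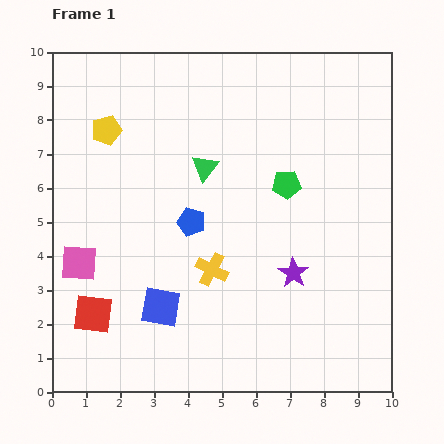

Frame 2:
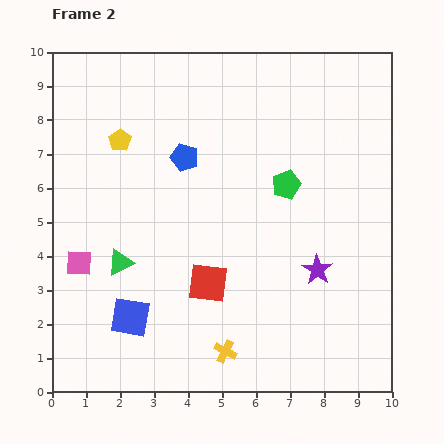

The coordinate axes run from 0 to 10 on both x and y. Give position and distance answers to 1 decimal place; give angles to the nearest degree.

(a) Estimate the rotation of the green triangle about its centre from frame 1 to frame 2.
26° clockwise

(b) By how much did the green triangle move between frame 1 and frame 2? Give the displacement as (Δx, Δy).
(-2.5, -2.8)

The green triangle was at (4.5, 6.6) in frame 1 and (2.0, 3.8) in frame 2.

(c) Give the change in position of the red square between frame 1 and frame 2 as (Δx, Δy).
(3.4, 0.9)

The red square was at (1.2, 2.3) in frame 1 and (4.6, 3.2) in frame 2.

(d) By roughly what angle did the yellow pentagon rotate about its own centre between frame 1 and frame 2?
19° counter-clockwise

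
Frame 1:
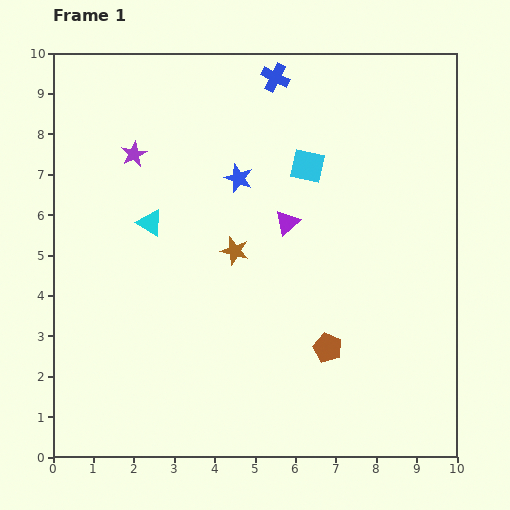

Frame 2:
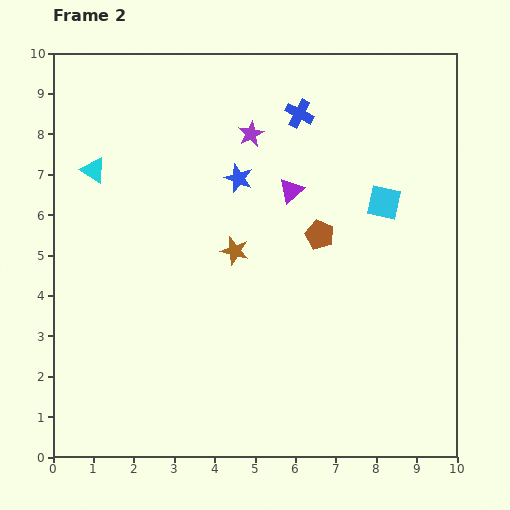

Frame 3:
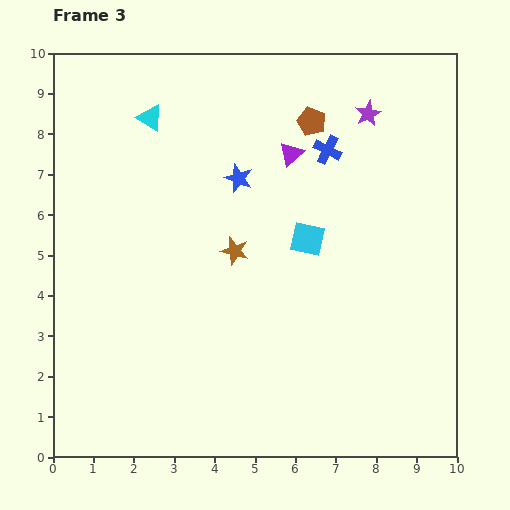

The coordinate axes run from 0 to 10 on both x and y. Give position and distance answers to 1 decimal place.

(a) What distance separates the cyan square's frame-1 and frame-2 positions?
2.1

The cyan square moved from (6.3, 7.2) to (8.2, 6.3), a distance of √(1.9² + 0.9²) ≈ 2.1.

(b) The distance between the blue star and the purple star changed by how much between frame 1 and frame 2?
-1.6

Distance in frame 1: 2.7. Distance in frame 2: 1.1.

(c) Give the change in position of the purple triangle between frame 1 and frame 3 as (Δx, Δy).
(0.1, 1.7)

The purple triangle was at (5.8, 5.8) in frame 1 and (5.9, 7.5) in frame 3.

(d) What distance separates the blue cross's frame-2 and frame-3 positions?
1.1

The blue cross moved from (6.1, 8.5) to (6.8, 7.6), a distance of √(0.7² + 0.9²) ≈ 1.1.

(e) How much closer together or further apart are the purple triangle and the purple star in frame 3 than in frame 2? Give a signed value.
+0.4

Distance in frame 2: 1.7. Distance in frame 3: 2.1.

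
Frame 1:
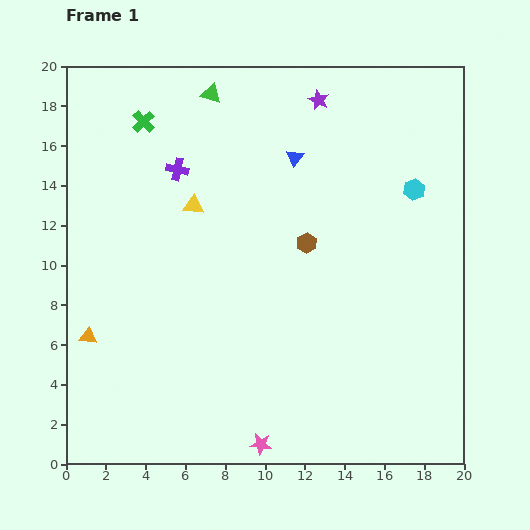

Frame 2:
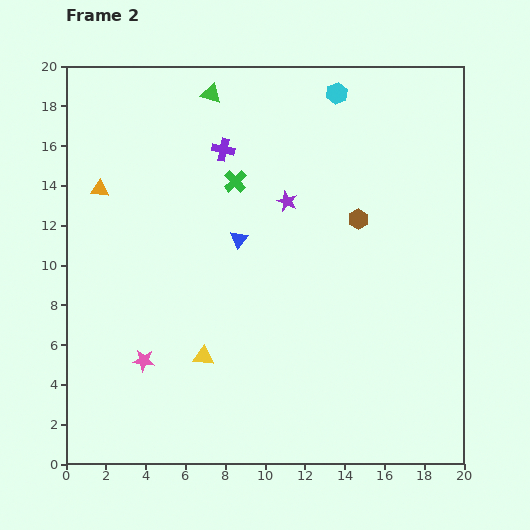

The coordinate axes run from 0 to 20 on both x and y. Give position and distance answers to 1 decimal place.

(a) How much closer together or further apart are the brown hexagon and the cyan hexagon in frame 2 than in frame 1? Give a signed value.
+0.4

Distance in frame 1: 6.0. Distance in frame 2: 6.4.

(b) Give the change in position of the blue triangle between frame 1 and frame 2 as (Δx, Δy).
(-2.8, -4.1)

The blue triangle was at (11.5, 15.4) in frame 1 and (8.7, 11.3) in frame 2.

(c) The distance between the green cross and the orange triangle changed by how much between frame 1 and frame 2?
-4.4

Distance in frame 1: 11.2. Distance in frame 2: 6.8.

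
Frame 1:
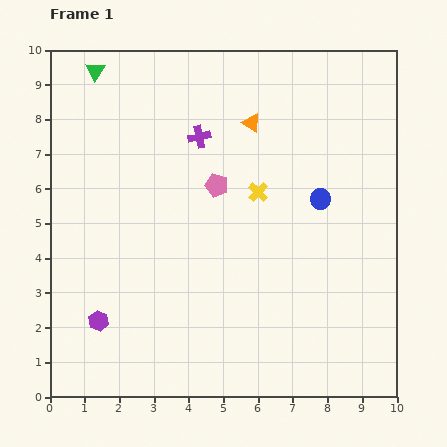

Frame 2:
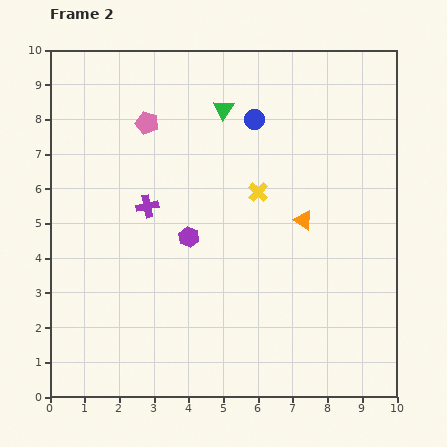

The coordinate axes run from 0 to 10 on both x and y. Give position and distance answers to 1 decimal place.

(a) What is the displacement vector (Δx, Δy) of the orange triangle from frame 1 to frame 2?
(1.5, -2.8)

The orange triangle was at (5.8, 7.9) in frame 1 and (7.3, 5.1) in frame 2.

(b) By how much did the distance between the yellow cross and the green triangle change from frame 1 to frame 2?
-3.3

Distance in frame 1: 5.9. Distance in frame 2: 2.6.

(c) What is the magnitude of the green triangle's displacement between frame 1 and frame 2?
3.9

The green triangle moved from (1.3, 9.4) to (5.0, 8.3), a distance of √(3.7² + 1.1²) ≈ 3.9.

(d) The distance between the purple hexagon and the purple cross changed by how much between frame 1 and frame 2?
-4.5

Distance in frame 1: 6.0. Distance in frame 2: 1.5.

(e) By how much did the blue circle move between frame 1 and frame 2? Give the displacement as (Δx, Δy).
(-1.9, 2.3)

The blue circle was at (7.8, 5.7) in frame 1 and (5.9, 8.0) in frame 2.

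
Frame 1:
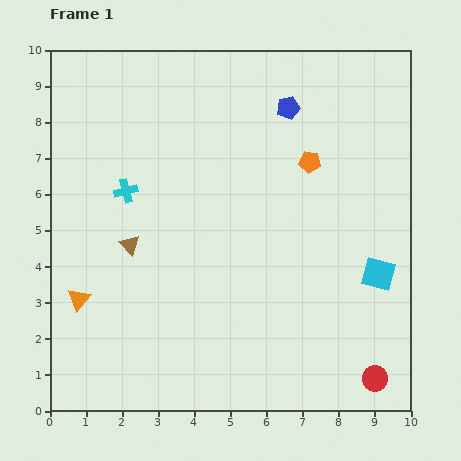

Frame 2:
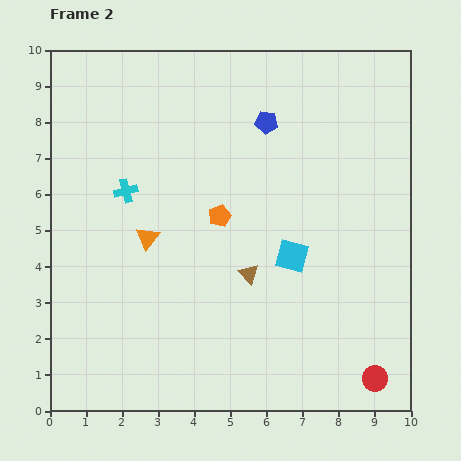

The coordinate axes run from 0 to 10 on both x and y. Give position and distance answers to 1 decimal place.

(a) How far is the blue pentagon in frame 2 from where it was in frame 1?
0.7

The blue pentagon moved from (6.6, 8.4) to (6.0, 8.0), a distance of √(0.6² + 0.4²) ≈ 0.7.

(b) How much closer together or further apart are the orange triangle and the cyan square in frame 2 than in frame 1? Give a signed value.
-4.3

Distance in frame 1: 8.3. Distance in frame 2: 4.0.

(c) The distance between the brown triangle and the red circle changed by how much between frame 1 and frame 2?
-3.2

Distance in frame 1: 7.7. Distance in frame 2: 4.5.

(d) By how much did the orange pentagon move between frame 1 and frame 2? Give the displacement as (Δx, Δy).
(-2.5, -1.5)

The orange pentagon was at (7.2, 6.9) in frame 1 and (4.7, 5.4) in frame 2.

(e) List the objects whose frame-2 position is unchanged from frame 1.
the cyan cross, the red circle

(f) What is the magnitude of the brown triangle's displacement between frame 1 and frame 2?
3.4

The brown triangle moved from (2.2, 4.6) to (5.5, 3.8), a distance of √(3.3² + 0.8²) ≈ 3.4.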